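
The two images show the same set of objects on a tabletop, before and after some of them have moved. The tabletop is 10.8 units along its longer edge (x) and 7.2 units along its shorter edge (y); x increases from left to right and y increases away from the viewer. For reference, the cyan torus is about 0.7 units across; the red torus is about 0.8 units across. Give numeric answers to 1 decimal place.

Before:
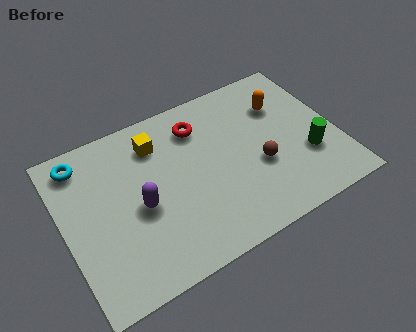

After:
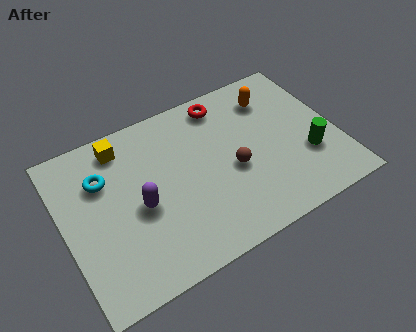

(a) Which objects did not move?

the green cylinder and the purple capsule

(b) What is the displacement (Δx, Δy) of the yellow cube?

(-1.3, 0.5)

The yellow cube started near (3.9, 5.6) and ended near (2.6, 6.1).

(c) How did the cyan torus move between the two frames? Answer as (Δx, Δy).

(0.7, -1.1)

From the two frames, the cyan torus sits at roughly (1.0, 6.1) before and (1.7, 5.0) after.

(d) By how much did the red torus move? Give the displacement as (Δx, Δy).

(1.1, 0.6)

The red torus started near (5.6, 5.6) and ended near (6.7, 6.2).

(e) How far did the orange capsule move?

0.6

From (8.9, 5.1) to (8.6, 5.6), the orange capsule covered √(0.3² + 0.5²) ≈ 0.6 units.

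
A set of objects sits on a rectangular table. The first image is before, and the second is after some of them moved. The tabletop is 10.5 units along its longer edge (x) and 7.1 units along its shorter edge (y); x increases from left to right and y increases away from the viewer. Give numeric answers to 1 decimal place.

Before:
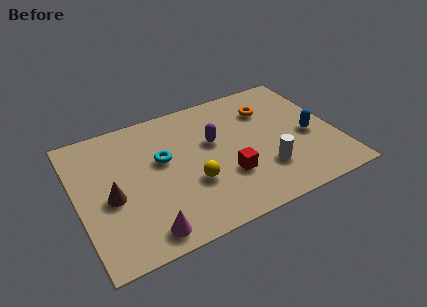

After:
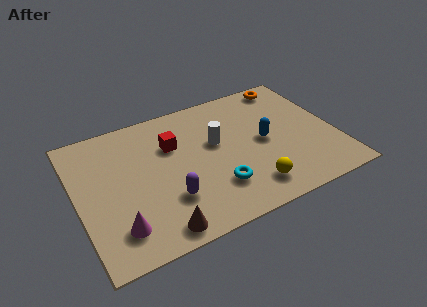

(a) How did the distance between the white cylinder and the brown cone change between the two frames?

-1.8

The distance was about 6.2 in the first image and 4.4 in the second, so they moved 1.8 units closer together.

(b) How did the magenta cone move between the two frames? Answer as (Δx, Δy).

(-1.0, 0.6)

The magenta cone was at about (2.4, 0.9) and moved to about (1.4, 1.5).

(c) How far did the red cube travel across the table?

3.1

From (5.9, 2.3) to (4.0, 4.8), the red cube covered √(1.9² + 2.5²) ≈ 3.1 units.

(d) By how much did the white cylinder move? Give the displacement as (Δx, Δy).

(-1.7, 2.2)

The white cylinder started near (7.4, 2.0) and ended near (5.7, 4.2).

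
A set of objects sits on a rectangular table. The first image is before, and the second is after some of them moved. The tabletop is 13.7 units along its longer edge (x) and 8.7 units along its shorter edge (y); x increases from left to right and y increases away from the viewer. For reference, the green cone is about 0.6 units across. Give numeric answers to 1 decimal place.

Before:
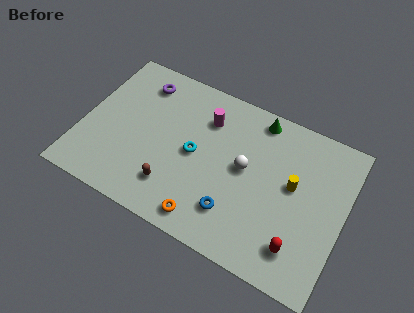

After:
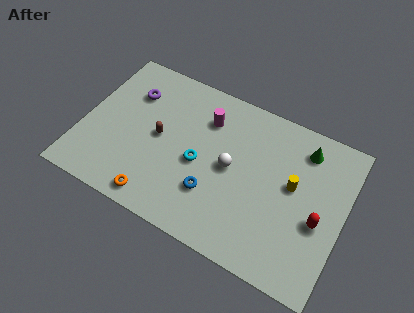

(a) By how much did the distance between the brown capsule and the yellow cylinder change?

+0.4

The distance was about 6.6 in the first image and 7.0 in the second, so they moved 0.4 units further apart.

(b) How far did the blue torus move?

1.3

The blue torus moved from about (8.3, 2.1) to (7.1, 2.6), a distance of √(1.2² + 0.5²) ≈ 1.3.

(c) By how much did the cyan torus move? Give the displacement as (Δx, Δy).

(0.3, -0.4)

The cyan torus started near (5.9, 4.3) and ended near (6.2, 3.9).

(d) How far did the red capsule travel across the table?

2.0

From (11.7, 1.8) to (12.5, 3.6), the red capsule covered √(0.8² + 1.8²) ≈ 2.0 units.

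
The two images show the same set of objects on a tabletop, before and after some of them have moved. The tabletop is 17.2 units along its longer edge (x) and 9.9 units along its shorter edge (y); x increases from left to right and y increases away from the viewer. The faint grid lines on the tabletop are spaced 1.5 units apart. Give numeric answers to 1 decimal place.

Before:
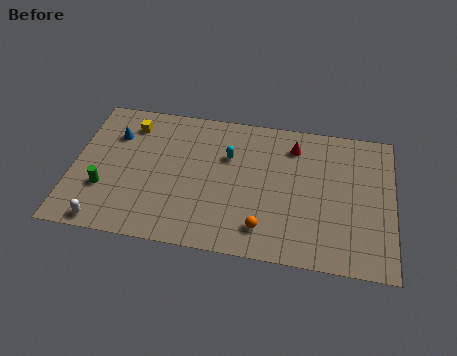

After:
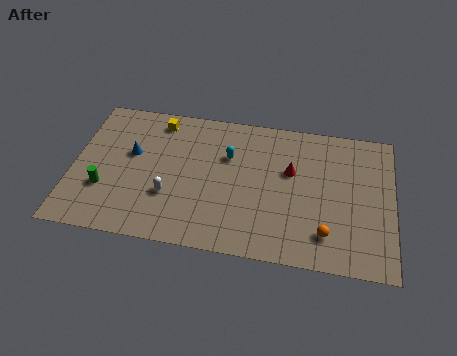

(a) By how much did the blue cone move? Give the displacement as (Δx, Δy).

(1.0, -1.2)

The blue cone started near (2.1, 7.1) and ended near (3.1, 5.9).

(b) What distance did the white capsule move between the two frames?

4.1

The white capsule moved from about (2.0, 0.9) to (5.3, 3.3), a distance of √(3.3² + 2.4²) ≈ 4.1.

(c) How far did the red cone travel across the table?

1.8

The red cone moved from about (11.8, 7.9) to (11.7, 6.1), a distance of √(0.1² + 1.8²) ≈ 1.8.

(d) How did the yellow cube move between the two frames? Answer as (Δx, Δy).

(1.5, 0.5)

From the two frames, the yellow cube sits at roughly (2.9, 8.0) before and (4.4, 8.5) after.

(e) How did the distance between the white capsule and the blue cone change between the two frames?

-2.8

The distance was about 6.2 in the first image and 3.4 in the second, so they moved 2.8 units closer together.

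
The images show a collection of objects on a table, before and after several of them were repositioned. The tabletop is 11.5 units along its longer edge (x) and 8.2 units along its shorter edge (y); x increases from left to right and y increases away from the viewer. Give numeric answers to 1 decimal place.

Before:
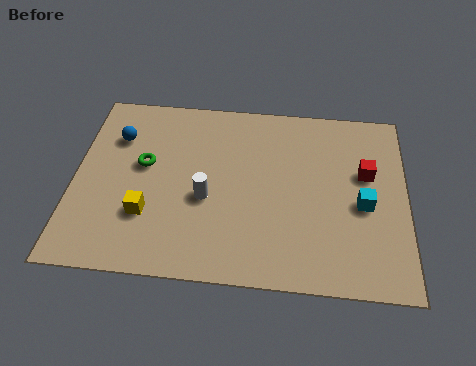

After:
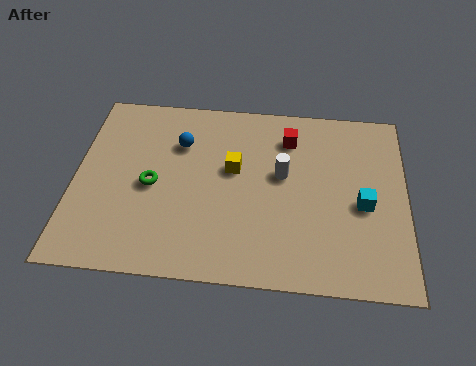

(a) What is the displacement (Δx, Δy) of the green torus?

(0.3, -0.9)

From the two frames, the green torus sits at roughly (2.4, 4.7) before and (2.7, 3.8) after.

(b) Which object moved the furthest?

the yellow cube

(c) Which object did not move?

the cyan cube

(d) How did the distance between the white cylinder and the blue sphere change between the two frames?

-0.3

They were about 4.1 units apart before and 3.8 after — 0.3 units closer together.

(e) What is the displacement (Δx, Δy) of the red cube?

(-2.7, 1.4)

From the two frames, the red cube sits at roughly (10.1, 5.0) before and (7.4, 6.4) after.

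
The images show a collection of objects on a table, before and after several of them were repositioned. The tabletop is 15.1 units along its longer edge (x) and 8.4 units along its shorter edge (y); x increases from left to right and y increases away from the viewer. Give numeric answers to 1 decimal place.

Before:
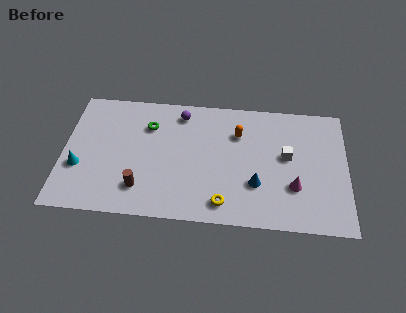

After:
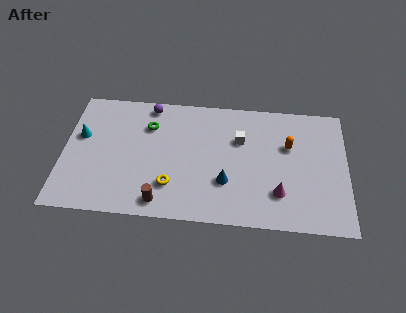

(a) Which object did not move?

the green torus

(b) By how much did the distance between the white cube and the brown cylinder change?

-2.1

Before: roughly 8.2 units apart; after: 6.1. That's 2.1 units closer together.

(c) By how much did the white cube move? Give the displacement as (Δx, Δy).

(-2.5, 0.9)

The white cube started near (11.9, 4.7) and ended near (9.4, 5.6).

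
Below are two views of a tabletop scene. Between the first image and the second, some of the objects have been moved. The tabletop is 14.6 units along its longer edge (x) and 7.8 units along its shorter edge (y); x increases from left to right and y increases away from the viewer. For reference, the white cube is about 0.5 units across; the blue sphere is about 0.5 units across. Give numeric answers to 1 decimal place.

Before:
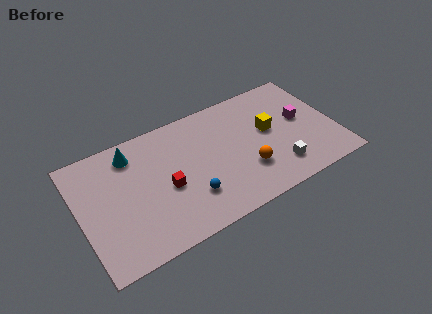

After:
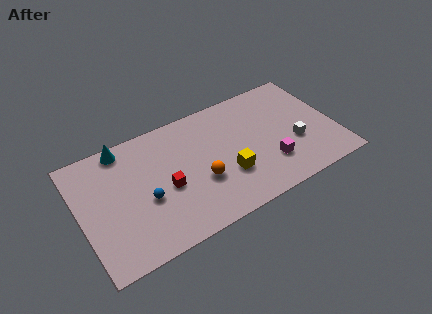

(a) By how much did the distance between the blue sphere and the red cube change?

-0.5

The distance was about 1.7 in the first image and 1.2 in the second, so they moved 0.5 units closer together.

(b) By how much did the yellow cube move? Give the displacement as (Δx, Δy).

(-2.7, -1.8)

The yellow cube started near (10.9, 4.4) and ended near (8.2, 2.6).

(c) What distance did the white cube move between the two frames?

1.7

The white cube was near (11.0, 1.7) before and (12.2, 2.9) after, so it travelled √(1.2² + 1.2²) ≈ 1.7 units.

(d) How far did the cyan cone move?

0.7

The cyan cone was near (3.2, 6.4) before and (2.8, 7.0) after, so it travelled √(0.4² + 0.6²) ≈ 0.7 units.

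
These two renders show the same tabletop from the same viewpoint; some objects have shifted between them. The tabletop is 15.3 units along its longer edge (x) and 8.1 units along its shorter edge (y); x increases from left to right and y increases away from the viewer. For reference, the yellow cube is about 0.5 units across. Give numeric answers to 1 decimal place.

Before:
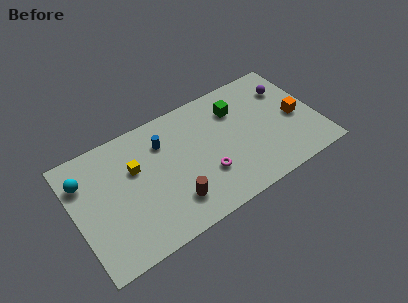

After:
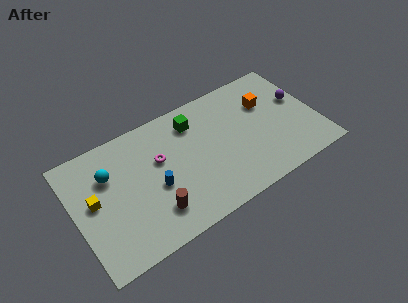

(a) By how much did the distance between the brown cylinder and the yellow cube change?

+0.4

They were about 3.8 units apart before and 4.2 after — 0.4 units further apart.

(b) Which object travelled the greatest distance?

the magenta torus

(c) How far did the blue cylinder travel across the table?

2.8

The blue cylinder moved from about (5.8, 6.0) to (4.9, 3.4), a distance of √(0.9² + 2.6²) ≈ 2.8.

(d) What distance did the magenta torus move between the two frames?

3.5

The magenta torus was near (8.0, 2.6) before and (5.4, 5.0) after, so it travelled √(2.6² + 2.4²) ≈ 3.5 units.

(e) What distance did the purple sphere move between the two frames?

1.3

The purple sphere moved from about (13.8, 5.9) to (14.4, 4.8), a distance of √(0.6² + 1.1²) ≈ 1.3.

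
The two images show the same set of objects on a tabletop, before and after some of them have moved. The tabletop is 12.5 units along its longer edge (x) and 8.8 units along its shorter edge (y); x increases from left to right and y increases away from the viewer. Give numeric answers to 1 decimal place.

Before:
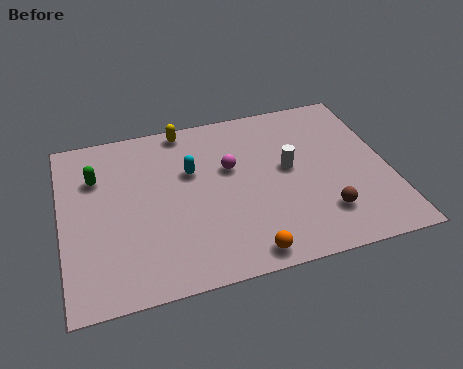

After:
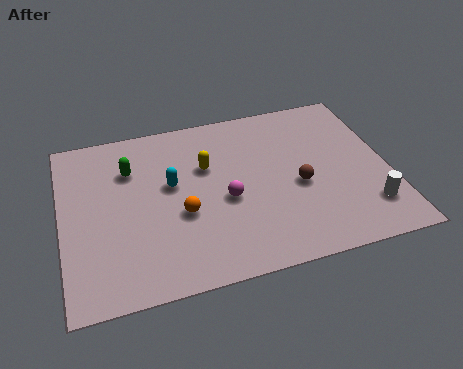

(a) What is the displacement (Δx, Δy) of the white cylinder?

(2.8, -2.8)

The white cylinder was at about (8.7, 4.8) and moved to about (11.5, 2.0).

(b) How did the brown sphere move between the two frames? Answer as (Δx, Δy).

(-0.8, 1.7)

From the two frames, the brown sphere sits at roughly (9.8, 2.1) before and (9.0, 3.8) after.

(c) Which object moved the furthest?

the white cylinder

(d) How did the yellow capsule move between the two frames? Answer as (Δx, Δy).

(0.7, -2.3)

The yellow capsule started near (4.9, 8.0) and ended near (5.6, 5.7).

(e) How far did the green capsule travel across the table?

1.3

The green capsule was near (1.4, 6.2) before and (2.7, 6.3) after, so it travelled √(1.3² + 0.1²) ≈ 1.3 units.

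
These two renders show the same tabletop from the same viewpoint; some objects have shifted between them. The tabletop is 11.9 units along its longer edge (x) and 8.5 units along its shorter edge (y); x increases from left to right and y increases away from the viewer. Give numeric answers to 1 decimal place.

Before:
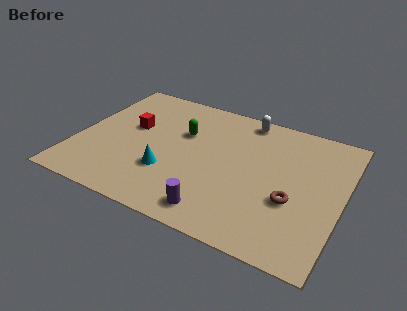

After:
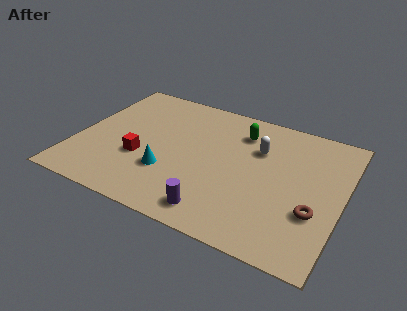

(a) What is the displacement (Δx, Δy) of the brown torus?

(1.0, -0.3)

The brown torus started near (9.8, 3.2) and ended near (10.8, 2.9).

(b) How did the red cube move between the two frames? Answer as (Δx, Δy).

(0.7, -1.9)

The red cube started near (2.3, 5.0) and ended near (3.0, 3.1).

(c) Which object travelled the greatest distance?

the green capsule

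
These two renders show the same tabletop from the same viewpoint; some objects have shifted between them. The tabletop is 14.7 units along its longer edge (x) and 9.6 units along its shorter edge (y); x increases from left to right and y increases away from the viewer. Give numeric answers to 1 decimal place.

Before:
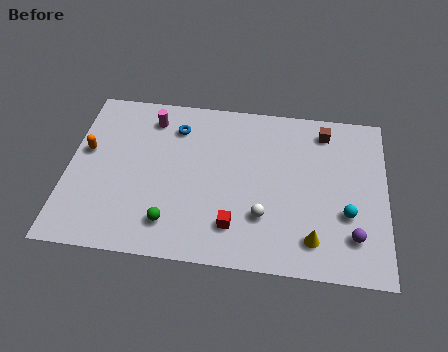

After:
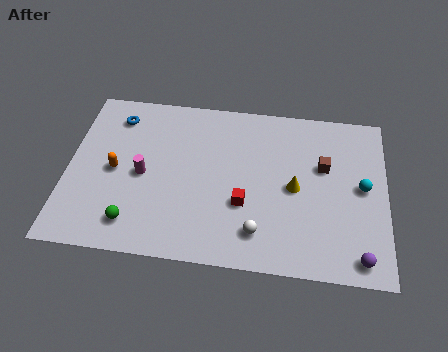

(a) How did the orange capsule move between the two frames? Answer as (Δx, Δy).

(1.4, -1.0)

The orange capsule was at about (0.8, 5.6) and moved to about (2.2, 4.6).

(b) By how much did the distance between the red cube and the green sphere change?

+2.4

Before: roughly 2.9 units apart; after: 5.3. That's 2.4 units further apart.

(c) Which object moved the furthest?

the magenta cylinder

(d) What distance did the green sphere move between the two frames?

1.7

The green sphere moved from about (4.9, 1.9) to (3.2, 1.7), a distance of √(1.7² + 0.2²) ≈ 1.7.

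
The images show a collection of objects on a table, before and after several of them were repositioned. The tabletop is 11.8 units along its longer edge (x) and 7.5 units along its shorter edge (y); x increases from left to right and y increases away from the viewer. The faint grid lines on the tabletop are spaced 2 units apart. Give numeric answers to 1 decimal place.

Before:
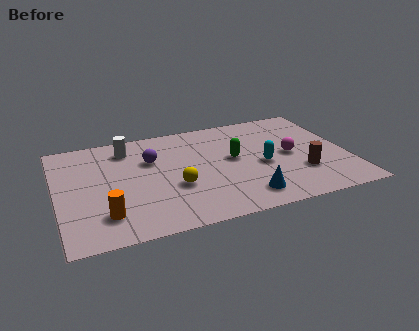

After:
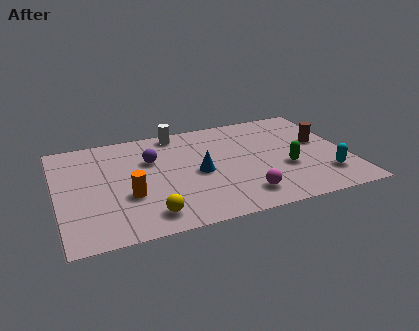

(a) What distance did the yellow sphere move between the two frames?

2.0

The yellow sphere was near (4.7, 2.8) before and (3.5, 1.2) after, so it travelled √(1.2² + 1.6²) ≈ 2.0 units.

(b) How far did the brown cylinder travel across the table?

2.2

The brown cylinder moved from about (9.8, 2.3) to (10.8, 4.3), a distance of √(1.0² + 2.0²) ≈ 2.2.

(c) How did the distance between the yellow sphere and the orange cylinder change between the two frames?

-1.4

The distance was about 3.1 in the first image and 1.7 in the second, so they moved 1.4 units closer together.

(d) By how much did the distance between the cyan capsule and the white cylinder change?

+1.4

The distance was about 6.0 in the first image and 7.4 in the second, so they moved 1.4 units further apart.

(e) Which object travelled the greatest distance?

the magenta sphere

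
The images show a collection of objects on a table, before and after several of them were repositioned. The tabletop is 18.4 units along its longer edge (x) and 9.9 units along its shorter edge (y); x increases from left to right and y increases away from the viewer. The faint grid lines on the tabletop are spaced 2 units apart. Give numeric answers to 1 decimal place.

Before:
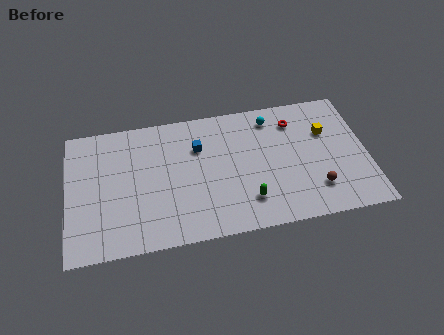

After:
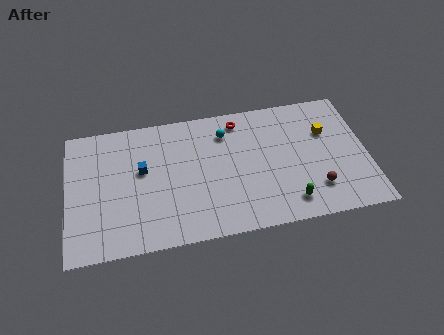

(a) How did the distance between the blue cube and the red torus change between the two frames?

+0.6

They were about 6.1 units apart before and 6.7 after — 0.6 units further apart.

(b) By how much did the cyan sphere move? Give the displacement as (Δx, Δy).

(-2.9, -0.6)

The cyan sphere started near (12.7, 8.3) and ended near (9.8, 7.7).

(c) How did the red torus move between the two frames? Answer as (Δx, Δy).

(-3.4, 0.7)

The red torus was at about (14.1, 7.8) and moved to about (10.7, 8.5).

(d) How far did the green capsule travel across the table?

2.6

The green capsule moved from about (10.9, 2.3) to (13.4, 1.7), a distance of √(2.5² + 0.6²) ≈ 2.6.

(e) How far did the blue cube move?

3.7

The blue cube was near (8.1, 6.9) before and (4.6, 5.8) after, so it travelled √(3.5² + 1.1²) ≈ 3.7 units.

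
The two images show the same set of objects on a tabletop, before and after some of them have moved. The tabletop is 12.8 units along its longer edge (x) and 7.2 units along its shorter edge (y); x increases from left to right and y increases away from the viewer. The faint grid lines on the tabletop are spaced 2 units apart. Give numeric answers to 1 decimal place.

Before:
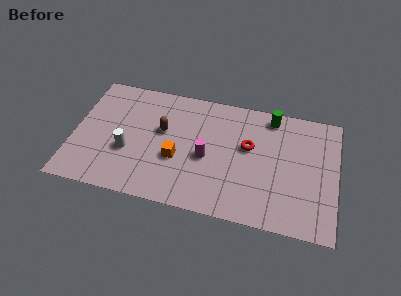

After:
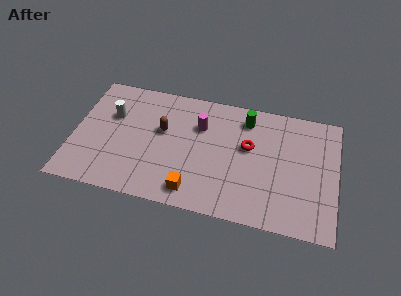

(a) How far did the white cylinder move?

2.2

From (2.7, 2.7) to (1.8, 4.7), the white cylinder covered √(0.9² + 2.0²) ≈ 2.2 units.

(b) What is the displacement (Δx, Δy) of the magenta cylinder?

(-0.4, 1.8)

From the two frames, the magenta cylinder sits at roughly (6.5, 3.2) before and (6.1, 5.0) after.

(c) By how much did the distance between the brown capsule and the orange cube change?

+1.9

Before: roughly 1.7 units apart; after: 3.6. That's 1.9 units further apart.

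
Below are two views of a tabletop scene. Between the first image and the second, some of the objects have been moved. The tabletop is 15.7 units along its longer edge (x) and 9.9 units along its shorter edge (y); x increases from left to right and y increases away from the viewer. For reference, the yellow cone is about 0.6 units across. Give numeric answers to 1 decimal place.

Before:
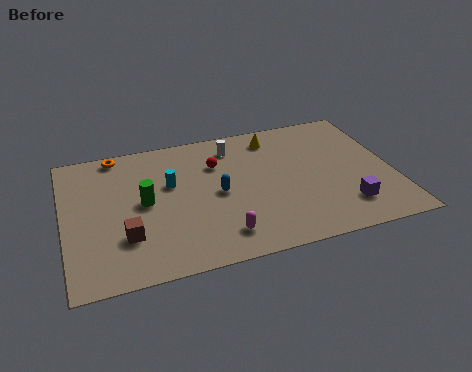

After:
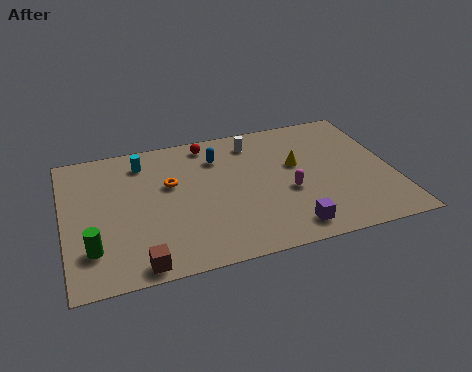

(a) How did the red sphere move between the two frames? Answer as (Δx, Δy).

(-0.3, 1.7)

The red sphere was at about (7.4, 7.0) and moved to about (7.1, 8.7).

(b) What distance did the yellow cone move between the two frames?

2.6

From (10.3, 8.3) to (11.2, 5.9), the yellow cone covered √(0.9² + 2.4²) ≈ 2.6 units.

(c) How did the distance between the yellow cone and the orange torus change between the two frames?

-1.5

They were about 7.6 units apart before and 6.1 after — 1.5 units closer together.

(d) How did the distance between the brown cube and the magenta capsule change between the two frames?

+3.4

Before: roughly 4.5 units apart; after: 7.9. That's 3.4 units further apart.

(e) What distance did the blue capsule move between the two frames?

2.7

The blue capsule moved from about (7.3, 4.8) to (7.5, 7.5), a distance of √(0.2² + 2.7²) ≈ 2.7.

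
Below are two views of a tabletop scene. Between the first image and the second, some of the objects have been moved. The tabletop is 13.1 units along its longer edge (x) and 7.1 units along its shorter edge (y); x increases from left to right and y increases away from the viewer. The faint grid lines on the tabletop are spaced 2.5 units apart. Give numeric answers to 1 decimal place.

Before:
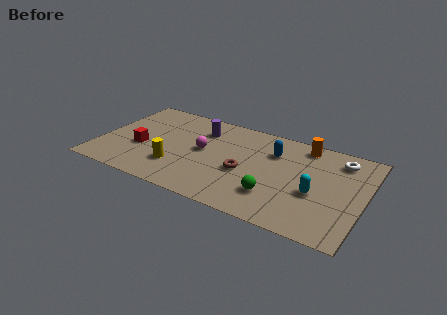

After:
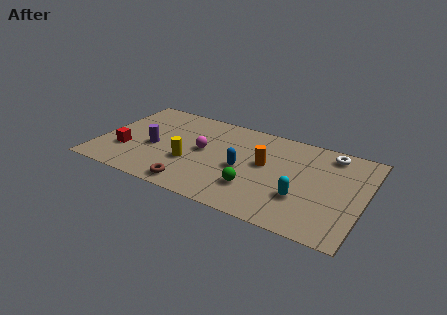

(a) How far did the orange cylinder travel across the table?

2.8

The orange cylinder was near (9.9, 6.2) before and (8.2, 4.0) after, so it travelled √(1.7² + 2.2²) ≈ 2.8 units.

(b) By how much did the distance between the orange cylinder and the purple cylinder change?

+0.4

Before: roughly 5.2 units apart; after: 5.6. That's 0.4 units further apart.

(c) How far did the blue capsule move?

2.3

From (8.5, 5.1) to (7.2, 3.2), the blue capsule covered √(1.3² + 1.9²) ≈ 2.3 units.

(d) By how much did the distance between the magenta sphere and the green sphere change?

-0.9

The distance was about 4.2 in the first image and 3.3 in the second, so they moved 0.9 units closer together.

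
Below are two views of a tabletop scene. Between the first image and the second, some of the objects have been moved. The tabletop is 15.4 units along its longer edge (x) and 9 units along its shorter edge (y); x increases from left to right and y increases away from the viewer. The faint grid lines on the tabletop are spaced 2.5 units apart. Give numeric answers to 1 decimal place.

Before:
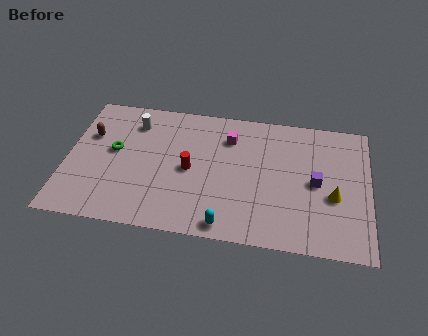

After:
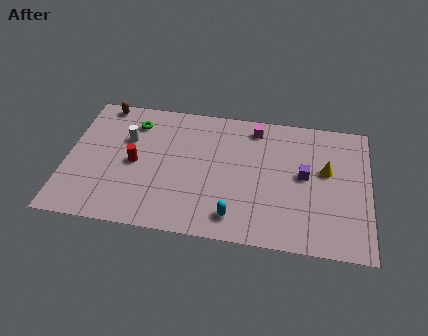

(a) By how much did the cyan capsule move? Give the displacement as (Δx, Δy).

(0.4, 0.6)

The cyan capsule started near (8.3, 0.9) and ended near (8.7, 1.5).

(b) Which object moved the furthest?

the red cylinder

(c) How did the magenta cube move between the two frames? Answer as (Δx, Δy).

(1.3, 0.9)

From the two frames, the magenta cube sits at roughly (8.2, 6.8) before and (9.5, 7.7) after.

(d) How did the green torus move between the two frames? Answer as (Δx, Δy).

(0.9, 2.1)

The green torus started near (2.4, 5.0) and ended near (3.3, 7.1).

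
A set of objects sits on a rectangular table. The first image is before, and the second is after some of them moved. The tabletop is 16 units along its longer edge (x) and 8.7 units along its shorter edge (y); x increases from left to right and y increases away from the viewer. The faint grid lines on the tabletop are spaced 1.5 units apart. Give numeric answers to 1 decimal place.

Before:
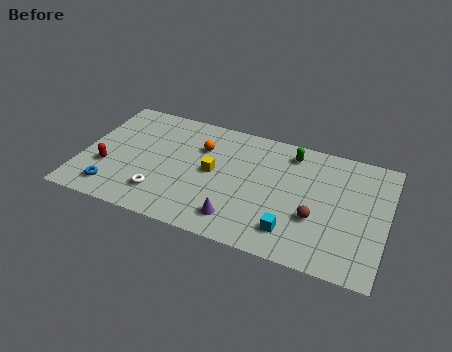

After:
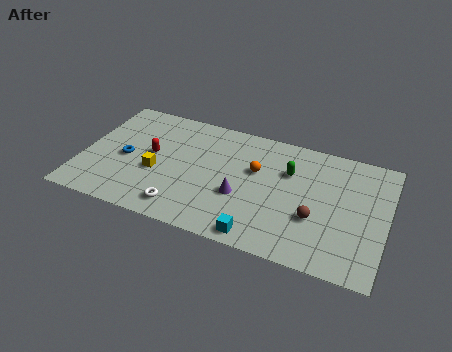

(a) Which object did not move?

the brown sphere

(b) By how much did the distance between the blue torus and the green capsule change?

-1.9

They were about 10.6 units apart before and 8.7 after — 1.9 units closer together.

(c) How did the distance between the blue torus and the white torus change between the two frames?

+1.7

Before: roughly 2.5 units apart; after: 4.2. That's 1.7 units further apart.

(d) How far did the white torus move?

1.3

From (4.4, 2.0) to (5.6, 1.4), the white torus covered √(1.2² + 0.6²) ≈ 1.3 units.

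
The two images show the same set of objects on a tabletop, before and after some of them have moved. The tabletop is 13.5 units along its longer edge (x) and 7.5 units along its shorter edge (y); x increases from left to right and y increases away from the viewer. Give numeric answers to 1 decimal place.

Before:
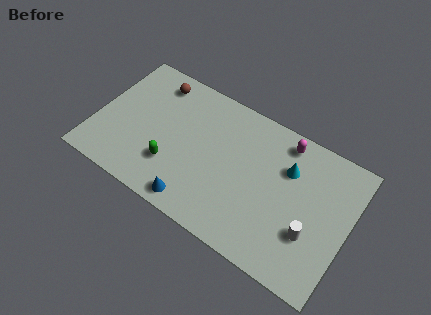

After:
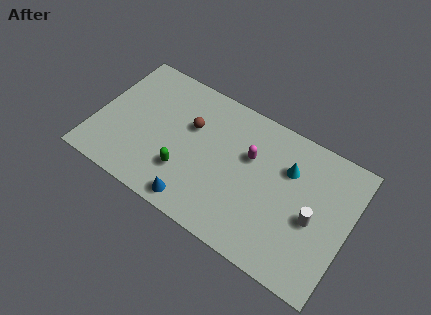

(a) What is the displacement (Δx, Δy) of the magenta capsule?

(-1.6, -1.7)

From the two frames, the magenta capsule sits at roughly (9.7, 6.5) before and (8.1, 4.8) after.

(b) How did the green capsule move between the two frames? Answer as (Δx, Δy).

(0.7, 0.0)

The green capsule started near (4.3, 2.2) and ended near (5.0, 2.2).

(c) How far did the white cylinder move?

0.8

The white cylinder moved from about (11.7, 2.5) to (11.7, 3.3), a distance of √(0.0² + 0.8²) ≈ 0.8.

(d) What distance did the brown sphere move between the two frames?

2.7

The brown sphere was near (2.7, 6.3) before and (4.9, 4.8) after, so it travelled √(2.2² + 1.5²) ≈ 2.7 units.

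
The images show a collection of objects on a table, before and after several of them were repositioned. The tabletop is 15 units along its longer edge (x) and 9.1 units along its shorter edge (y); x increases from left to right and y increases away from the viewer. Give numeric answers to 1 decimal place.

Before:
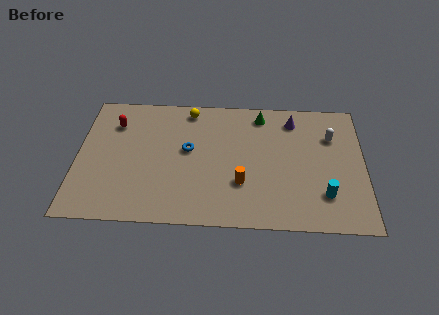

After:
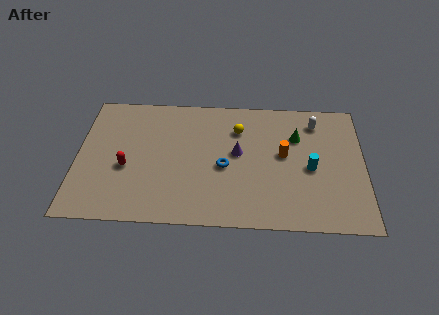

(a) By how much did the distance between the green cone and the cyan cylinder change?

-4.1

Before: roughly 6.4 units apart; after: 2.3. That's 4.1 units closer together.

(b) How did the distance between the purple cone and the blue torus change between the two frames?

-4.8

Before: roughly 6.0 units apart; after: 1.2. That's 4.8 units closer together.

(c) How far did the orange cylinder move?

3.0

From (8.6, 2.9) to (10.8, 5.0), the orange cylinder covered √(2.2² + 2.1²) ≈ 3.0 units.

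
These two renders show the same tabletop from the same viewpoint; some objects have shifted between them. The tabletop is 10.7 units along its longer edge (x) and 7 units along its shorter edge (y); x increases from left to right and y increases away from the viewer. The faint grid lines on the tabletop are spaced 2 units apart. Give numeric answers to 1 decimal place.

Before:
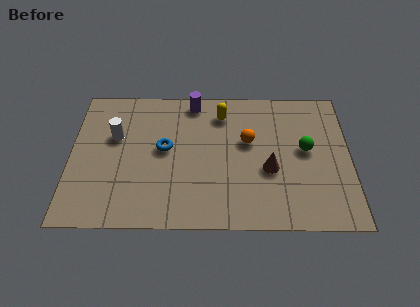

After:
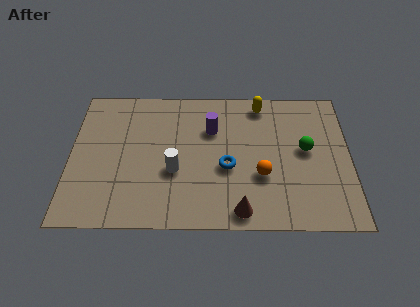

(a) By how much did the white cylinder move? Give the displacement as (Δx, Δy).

(2.3, -1.7)

The white cylinder started near (1.7, 4.4) and ended near (4.0, 2.7).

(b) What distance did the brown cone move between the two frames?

2.3

From (7.6, 2.8) to (6.5, 0.8), the brown cone covered √(1.1² + 2.0²) ≈ 2.3 units.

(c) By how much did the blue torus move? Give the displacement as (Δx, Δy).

(2.4, -0.9)

The blue torus was at about (3.6, 3.8) and moved to about (6.0, 2.9).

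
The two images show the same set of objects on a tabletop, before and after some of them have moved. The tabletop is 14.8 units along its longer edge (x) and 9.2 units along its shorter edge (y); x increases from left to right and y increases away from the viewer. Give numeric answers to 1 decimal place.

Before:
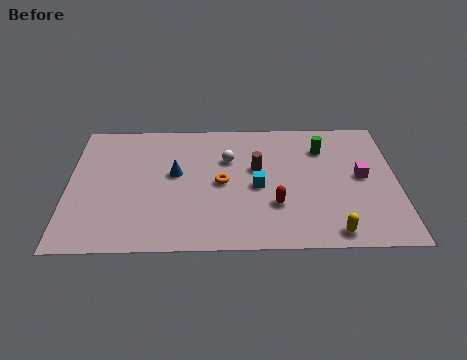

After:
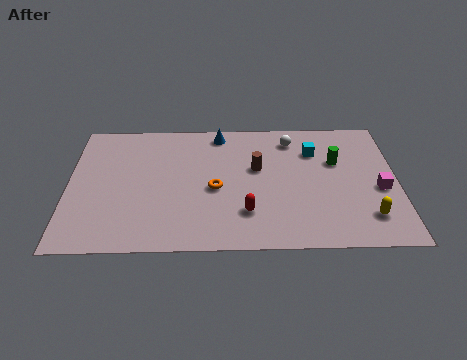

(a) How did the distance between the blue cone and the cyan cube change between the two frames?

+0.7

Before: roughly 3.8 units apart; after: 4.5. That's 0.7 units further apart.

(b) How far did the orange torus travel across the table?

0.5

The orange torus moved from about (6.9, 4.5) to (6.6, 4.1), a distance of √(0.3² + 0.4²) ≈ 0.5.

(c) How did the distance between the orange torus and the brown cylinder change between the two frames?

+0.5

The distance was about 1.9 in the first image and 2.4 in the second, so they moved 0.5 units further apart.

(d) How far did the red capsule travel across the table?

1.4

The red capsule moved from about (9.3, 2.9) to (8.0, 2.4), a distance of √(1.3² + 0.5²) ≈ 1.4.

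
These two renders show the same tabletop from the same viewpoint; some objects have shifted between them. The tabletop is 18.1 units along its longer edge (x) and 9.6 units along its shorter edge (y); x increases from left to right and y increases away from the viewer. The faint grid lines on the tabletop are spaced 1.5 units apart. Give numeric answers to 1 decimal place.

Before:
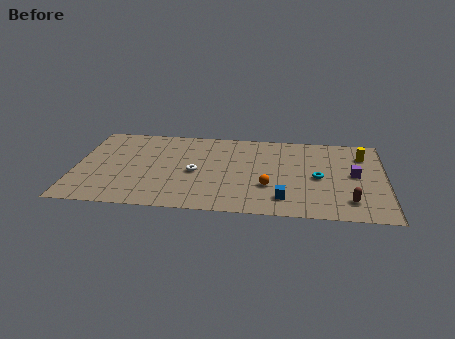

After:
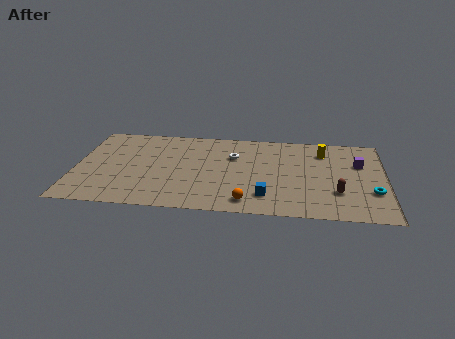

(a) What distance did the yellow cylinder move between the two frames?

2.3

The yellow cylinder moved from about (16.8, 7.3) to (14.5, 7.5), a distance of √(2.3² + 0.2²) ≈ 2.3.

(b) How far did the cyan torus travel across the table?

3.4

From (14.2, 4.5) to (17.3, 3.1), the cyan torus covered √(3.1² + 1.4²) ≈ 3.4 units.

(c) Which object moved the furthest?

the cyan torus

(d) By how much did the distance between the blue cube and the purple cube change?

+1.7

The distance was about 5.1 in the first image and 6.8 in the second, so they moved 1.7 units further apart.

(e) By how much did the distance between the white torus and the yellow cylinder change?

-4.8

They were about 10.2 units apart before and 5.4 after — 4.8 units closer together.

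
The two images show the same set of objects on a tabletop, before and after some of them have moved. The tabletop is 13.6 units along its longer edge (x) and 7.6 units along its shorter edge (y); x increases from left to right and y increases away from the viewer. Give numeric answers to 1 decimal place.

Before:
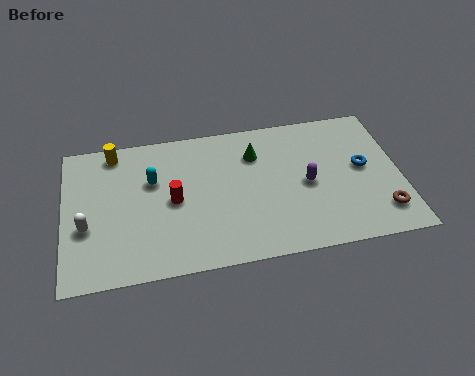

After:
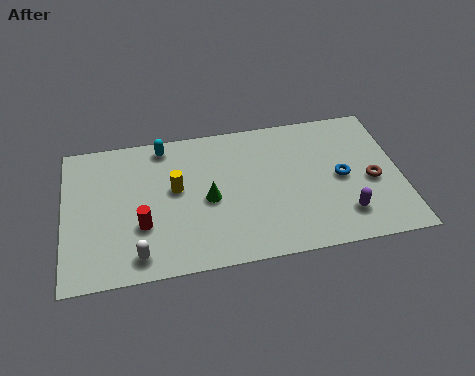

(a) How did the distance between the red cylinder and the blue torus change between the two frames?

+0.5

They were about 7.7 units apart before and 8.2 after — 0.5 units further apart.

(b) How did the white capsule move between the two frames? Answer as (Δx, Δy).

(2.0, -1.8)

The white capsule was at about (0.9, 2.9) and moved to about (2.9, 1.1).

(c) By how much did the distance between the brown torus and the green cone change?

+0.3

They were about 6.3 units apart before and 6.6 after — 0.3 units further apart.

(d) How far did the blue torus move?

1.0

From (12.1, 4.1) to (11.2, 3.7), the blue torus covered √(0.9² + 0.4²) ≈ 1.0 units.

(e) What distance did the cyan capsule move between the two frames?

1.9

From (3.6, 4.9) to (4.1, 6.7), the cyan capsule covered √(0.5² + 1.8²) ≈ 1.9 units.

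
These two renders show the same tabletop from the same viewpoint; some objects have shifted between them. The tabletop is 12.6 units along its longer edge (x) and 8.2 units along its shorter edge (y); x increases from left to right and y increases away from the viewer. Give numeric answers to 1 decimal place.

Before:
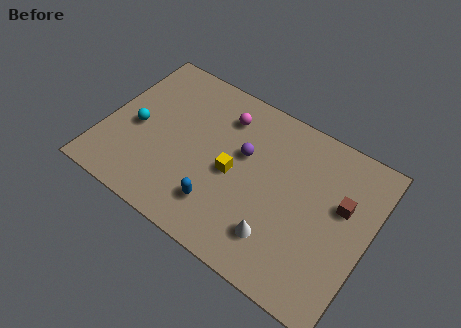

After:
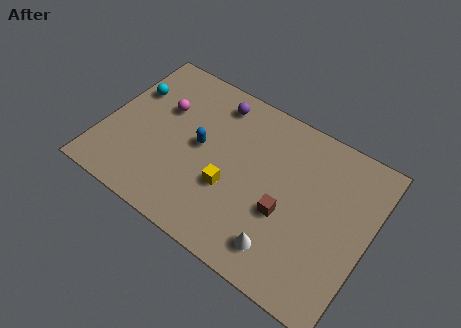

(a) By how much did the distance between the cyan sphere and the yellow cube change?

+1.2

The distance was about 4.7 in the first image and 5.9 in the second, so they moved 1.2 units further apart.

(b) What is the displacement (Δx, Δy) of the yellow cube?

(0.0, -0.8)

The yellow cube started near (6.2, 3.8) and ended near (6.2, 3.0).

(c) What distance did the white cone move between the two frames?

0.5

From (8.7, 1.9) to (9.0, 1.5), the white cone covered √(0.3² + 0.4²) ≈ 0.5 units.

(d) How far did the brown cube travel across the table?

3.0

The brown cube moved from about (11.2, 5.0) to (8.8, 3.2), a distance of √(2.4² + 1.8²) ≈ 3.0.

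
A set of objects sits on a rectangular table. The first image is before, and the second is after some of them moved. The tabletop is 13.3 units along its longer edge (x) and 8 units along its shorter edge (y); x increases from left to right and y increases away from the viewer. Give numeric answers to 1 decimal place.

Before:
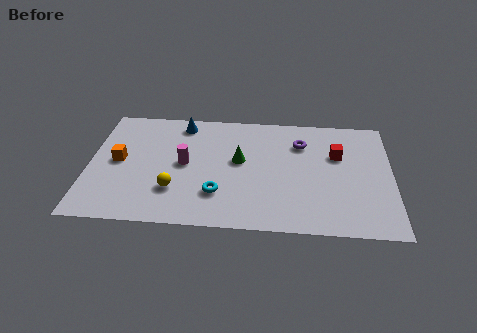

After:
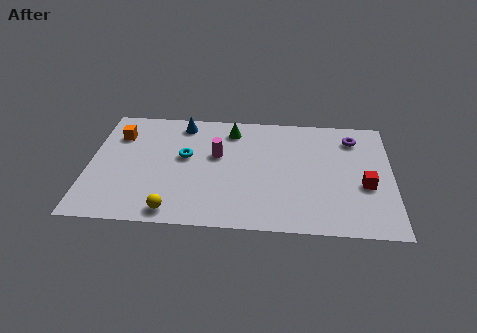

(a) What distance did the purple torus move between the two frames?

2.4

From (9.3, 5.9) to (11.6, 6.4), the purple torus covered √(2.3² + 0.5²) ≈ 2.4 units.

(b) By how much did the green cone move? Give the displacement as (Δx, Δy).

(-0.4, 2.1)

From the two frames, the green cone sits at roughly (6.6, 4.5) before and (6.2, 6.6) after.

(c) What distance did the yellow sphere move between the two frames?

1.4

The yellow sphere was near (3.8, 2.3) before and (3.8, 0.9) after, so it travelled √(0.0² + 1.4²) ≈ 1.4 units.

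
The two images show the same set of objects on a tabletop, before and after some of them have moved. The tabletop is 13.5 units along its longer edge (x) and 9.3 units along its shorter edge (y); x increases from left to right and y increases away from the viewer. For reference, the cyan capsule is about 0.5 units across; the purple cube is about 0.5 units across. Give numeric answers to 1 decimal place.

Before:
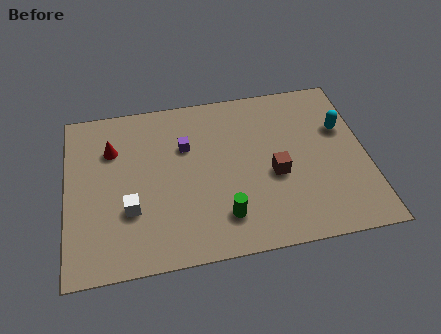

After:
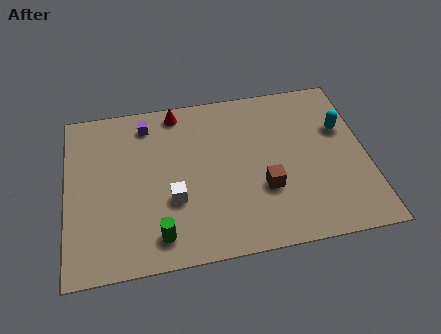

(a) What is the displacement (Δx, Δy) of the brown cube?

(-0.5, -0.7)

From the two frames, the brown cube sits at roughly (9.3, 3.9) before and (8.8, 3.2) after.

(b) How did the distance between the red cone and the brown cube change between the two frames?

-1.4

The distance was about 7.7 in the first image and 6.3 in the second, so they moved 1.4 units closer together.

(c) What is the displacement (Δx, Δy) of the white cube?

(1.9, 0.2)

The white cube started near (2.8, 3.1) and ended near (4.7, 3.3).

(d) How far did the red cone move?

3.4

The red cone was near (2.1, 6.6) before and (5.1, 8.3) after, so it travelled √(3.0² + 1.7²) ≈ 3.4 units.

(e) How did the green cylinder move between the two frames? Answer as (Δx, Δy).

(-2.9, -0.5)

From the two frames, the green cylinder sits at roughly (6.9, 2.0) before and (4.0, 1.5) after.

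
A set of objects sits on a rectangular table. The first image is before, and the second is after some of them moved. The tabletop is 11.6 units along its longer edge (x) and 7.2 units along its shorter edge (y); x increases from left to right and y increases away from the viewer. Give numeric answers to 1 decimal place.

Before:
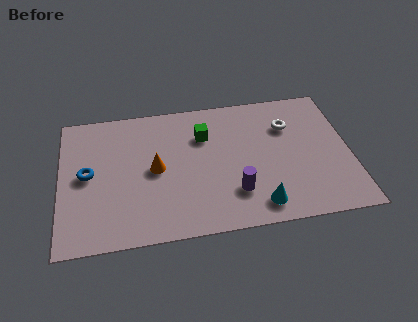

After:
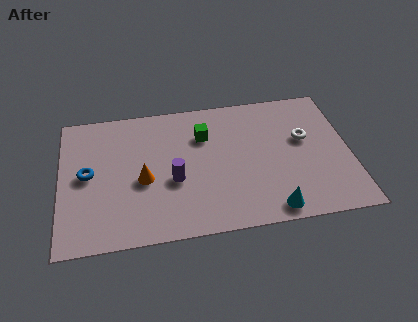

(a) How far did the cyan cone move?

0.6

The cyan cone was near (7.8, 1.1) before and (8.3, 0.8) after, so it travelled √(0.5² + 0.3²) ≈ 0.6 units.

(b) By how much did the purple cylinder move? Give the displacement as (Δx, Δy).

(-2.4, 1.0)

The purple cylinder started near (6.9, 1.9) and ended near (4.5, 2.9).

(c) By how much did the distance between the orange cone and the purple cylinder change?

-2.3

Before: roughly 3.5 units apart; after: 1.2. That's 2.3 units closer together.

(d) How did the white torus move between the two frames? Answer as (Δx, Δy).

(0.6, -0.8)

The white torus started near (9.2, 5.1) and ended near (9.8, 4.3).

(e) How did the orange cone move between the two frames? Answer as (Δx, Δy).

(-0.5, -0.5)

The orange cone was at about (3.8, 3.6) and moved to about (3.3, 3.1).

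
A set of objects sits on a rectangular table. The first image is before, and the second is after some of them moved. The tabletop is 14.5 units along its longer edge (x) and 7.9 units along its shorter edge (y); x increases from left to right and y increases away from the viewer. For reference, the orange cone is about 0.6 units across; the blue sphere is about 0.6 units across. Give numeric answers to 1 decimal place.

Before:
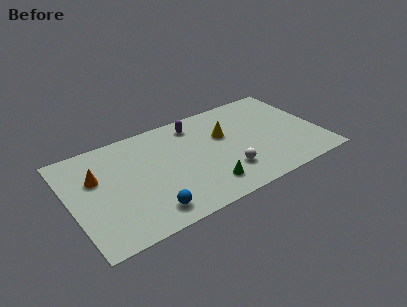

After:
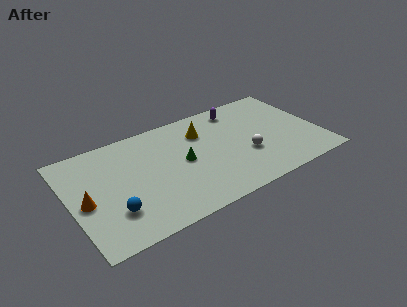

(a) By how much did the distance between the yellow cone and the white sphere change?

+0.7

They were about 2.9 units apart before and 3.6 after — 0.7 units further apart.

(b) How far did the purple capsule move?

2.6

The purple capsule moved from about (7.6, 6.6) to (10.2, 6.7), a distance of √(2.6² + 0.1²) ≈ 2.6.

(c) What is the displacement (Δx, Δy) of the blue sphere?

(-1.9, 0.9)

The blue sphere was at about (4.1, 1.3) and moved to about (2.2, 2.2).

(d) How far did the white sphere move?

1.5

From (8.8, 2.1) to (10.1, 2.9), the white sphere covered √(1.3² + 0.8²) ≈ 1.5 units.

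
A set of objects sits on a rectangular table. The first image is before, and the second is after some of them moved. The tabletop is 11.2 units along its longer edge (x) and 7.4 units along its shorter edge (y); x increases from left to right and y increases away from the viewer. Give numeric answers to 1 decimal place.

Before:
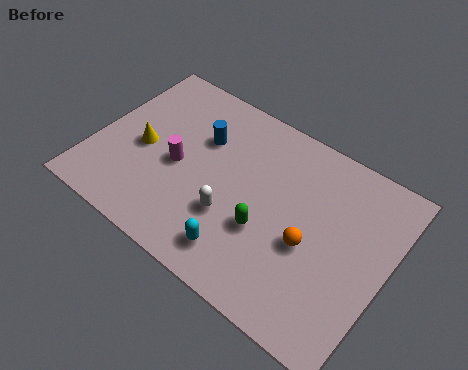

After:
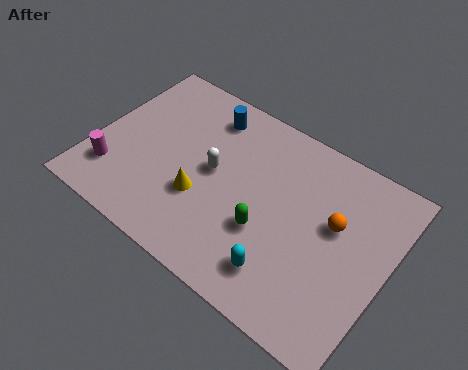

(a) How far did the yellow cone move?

2.6

The yellow cone was near (1.8, 3.4) before and (4.3, 2.6) after, so it travelled √(2.5² + 0.8²) ≈ 2.6 units.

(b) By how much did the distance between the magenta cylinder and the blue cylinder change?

+3.4

They were about 1.7 units apart before and 5.1 after — 3.4 units further apart.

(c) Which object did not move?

the green capsule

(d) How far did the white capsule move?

1.7

The white capsule was near (5.5, 2.5) before and (4.5, 3.9) after, so it travelled √(1.0² + 1.4²) ≈ 1.7 units.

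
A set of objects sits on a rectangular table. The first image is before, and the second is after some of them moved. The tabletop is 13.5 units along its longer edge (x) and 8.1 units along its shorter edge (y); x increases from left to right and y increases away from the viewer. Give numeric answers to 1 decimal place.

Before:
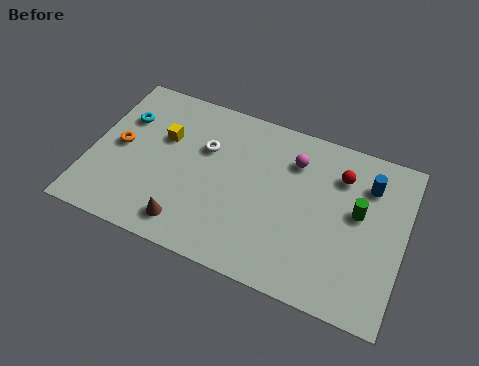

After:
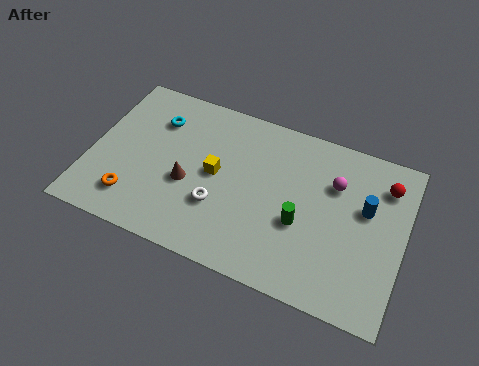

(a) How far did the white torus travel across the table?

2.8

From (4.8, 5.3) to (5.7, 2.7), the white torus covered √(0.9² + 2.6²) ≈ 2.8 units.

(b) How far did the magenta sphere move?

1.9

The magenta sphere moved from about (8.6, 6.1) to (10.4, 5.6), a distance of √(1.8² + 0.5²) ≈ 1.9.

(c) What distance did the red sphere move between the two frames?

1.9

From (10.6, 6.1) to (12.5, 6.3), the red sphere covered √(1.9² + 0.2²) ≈ 1.9 units.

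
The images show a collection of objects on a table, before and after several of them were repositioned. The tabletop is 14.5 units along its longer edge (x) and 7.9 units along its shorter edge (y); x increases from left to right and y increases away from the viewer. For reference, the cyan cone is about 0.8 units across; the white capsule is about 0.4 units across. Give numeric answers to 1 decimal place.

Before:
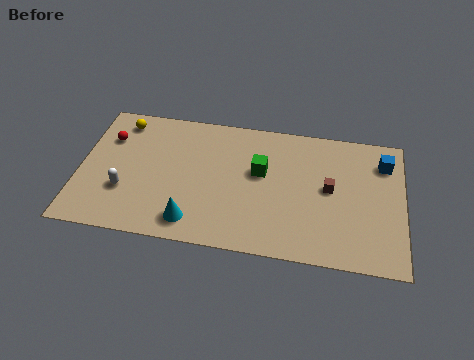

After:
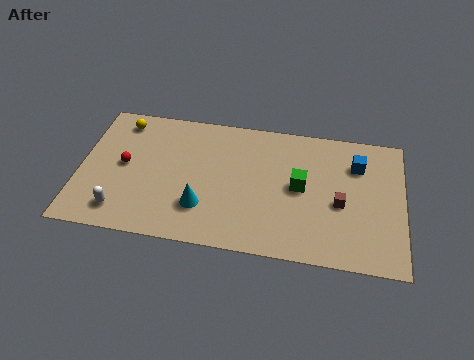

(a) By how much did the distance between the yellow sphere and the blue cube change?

-1.2

Before: roughly 11.9 units apart; after: 10.7. That's 1.2 units closer together.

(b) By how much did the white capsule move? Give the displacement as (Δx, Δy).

(-0.1, -1.2)

The white capsule started near (2.1, 2.6) and ended near (2.0, 1.4).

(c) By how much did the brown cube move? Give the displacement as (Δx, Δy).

(0.5, -0.8)

The brown cube was at about (11.2, 4.2) and moved to about (11.7, 3.4).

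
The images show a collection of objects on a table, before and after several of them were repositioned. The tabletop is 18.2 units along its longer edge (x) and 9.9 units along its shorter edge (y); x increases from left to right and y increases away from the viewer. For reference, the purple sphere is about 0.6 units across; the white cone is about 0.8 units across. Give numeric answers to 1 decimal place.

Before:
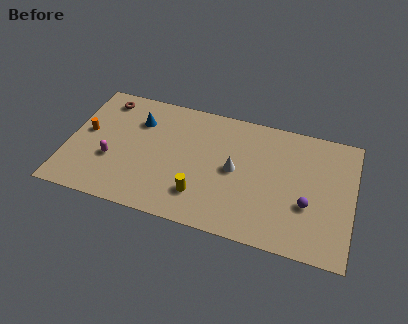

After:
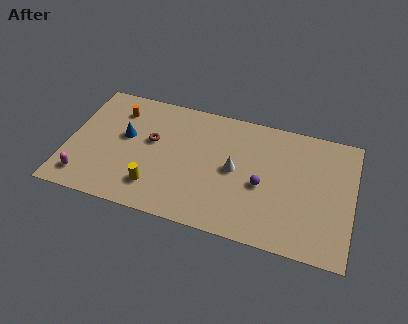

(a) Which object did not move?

the white cone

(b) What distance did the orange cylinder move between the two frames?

2.9

The orange cylinder was near (1.1, 5.4) before and (2.9, 7.7) after, so it travelled √(1.8² + 2.3²) ≈ 2.9 units.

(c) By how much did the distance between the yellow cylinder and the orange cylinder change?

-2.0

The distance was about 8.2 in the first image and 6.2 in the second, so they moved 2.0 units closer together.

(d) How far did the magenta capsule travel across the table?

2.5

The magenta capsule moved from about (2.9, 3.6) to (1.3, 1.7), a distance of √(1.6² + 1.9²) ≈ 2.5.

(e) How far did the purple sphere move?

3.0

From (15.4, 3.6) to (12.5, 4.3), the purple sphere covered √(2.9² + 0.7²) ≈ 3.0 units.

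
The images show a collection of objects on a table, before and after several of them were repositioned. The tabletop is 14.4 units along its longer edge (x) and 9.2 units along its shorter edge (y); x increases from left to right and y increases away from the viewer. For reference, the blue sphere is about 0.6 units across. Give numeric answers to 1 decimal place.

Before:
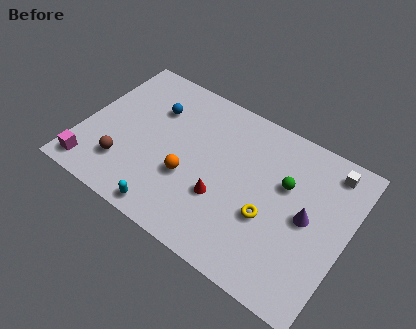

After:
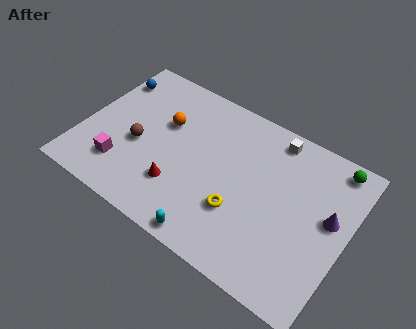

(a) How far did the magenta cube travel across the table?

1.8

The magenta cube was near (1.0, 1.2) before and (2.5, 2.2) after, so it travelled √(1.5² + 1.0²) ≈ 1.8 units.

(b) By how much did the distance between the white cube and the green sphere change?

+0.3

The distance was about 3.0 in the first image and 3.3 in the second, so they moved 0.3 units further apart.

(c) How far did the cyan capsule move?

2.4

The cyan capsule moved from about (5.4, 0.9) to (7.8, 0.8), a distance of √(2.4² + 0.1²) ≈ 2.4.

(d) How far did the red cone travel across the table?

2.4

From (7.9, 3.2) to (5.6, 2.6), the red cone covered √(2.3² + 0.6²) ≈ 2.4 units.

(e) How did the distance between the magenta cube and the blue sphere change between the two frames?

-0.6

They were about 5.9 units apart before and 5.3 after — 0.6 units closer together.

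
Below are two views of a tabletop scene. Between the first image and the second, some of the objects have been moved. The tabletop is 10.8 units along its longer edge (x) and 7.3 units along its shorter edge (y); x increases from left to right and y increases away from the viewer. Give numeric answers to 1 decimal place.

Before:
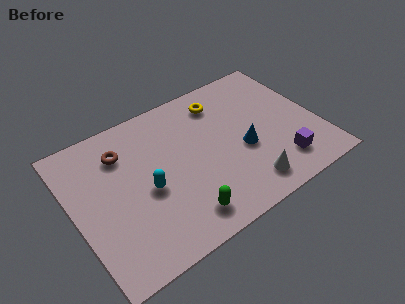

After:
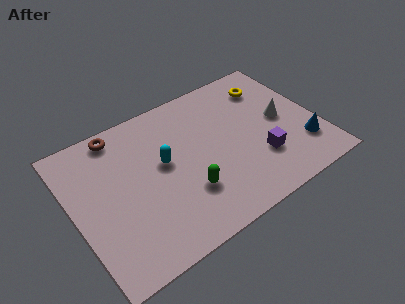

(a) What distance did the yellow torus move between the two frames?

2.2

The yellow torus was near (6.9, 5.9) before and (9.1, 5.7) after, so it travelled √(2.2² + 0.2²) ≈ 2.2 units.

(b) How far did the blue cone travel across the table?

2.7

The blue cone was near (7.4, 3.0) before and (9.9, 1.9) after, so it travelled √(2.5² + 1.1²) ≈ 2.7 units.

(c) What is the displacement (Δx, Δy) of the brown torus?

(0.0, 1.0)

From the two frames, the brown torus sits at roughly (2.4, 5.5) before and (2.4, 6.5) after.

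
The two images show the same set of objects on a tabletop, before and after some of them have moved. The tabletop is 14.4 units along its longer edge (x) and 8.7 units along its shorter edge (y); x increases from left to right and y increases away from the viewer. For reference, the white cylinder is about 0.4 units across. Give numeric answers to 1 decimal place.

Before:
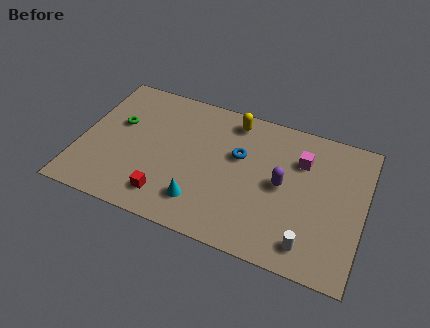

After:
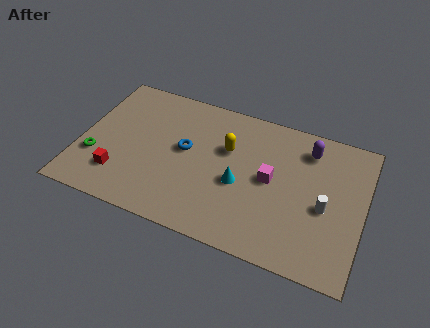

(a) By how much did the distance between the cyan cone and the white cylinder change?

-1.2

Before: roughly 5.5 units apart; after: 4.3. That's 1.2 units closer together.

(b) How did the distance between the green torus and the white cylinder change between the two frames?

+0.8

Before: roughly 10.8 units apart; after: 11.6. That's 0.8 units further apart.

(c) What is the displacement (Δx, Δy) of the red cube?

(-2.5, 0.5)

The red cube started near (4.7, 1.6) and ended near (2.2, 2.1).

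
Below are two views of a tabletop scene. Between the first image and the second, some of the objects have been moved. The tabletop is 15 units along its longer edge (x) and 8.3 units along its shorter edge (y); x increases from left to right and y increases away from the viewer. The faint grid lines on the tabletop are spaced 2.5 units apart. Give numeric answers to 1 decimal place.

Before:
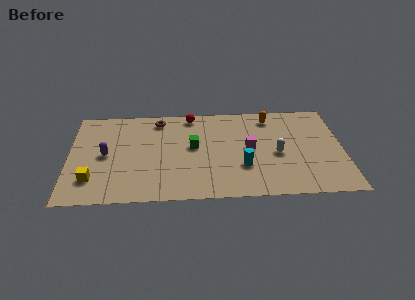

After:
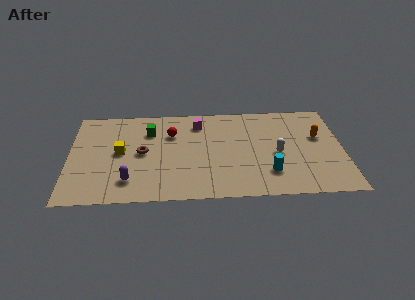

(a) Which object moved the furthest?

the magenta cube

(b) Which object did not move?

the white capsule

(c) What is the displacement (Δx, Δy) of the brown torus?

(-0.9, -2.9)

The brown torus was at about (4.9, 7.1) and moved to about (4.0, 4.2).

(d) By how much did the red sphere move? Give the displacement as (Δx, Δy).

(-1.1, -1.6)

The red sphere started near (6.7, 7.4) and ended near (5.6, 5.8).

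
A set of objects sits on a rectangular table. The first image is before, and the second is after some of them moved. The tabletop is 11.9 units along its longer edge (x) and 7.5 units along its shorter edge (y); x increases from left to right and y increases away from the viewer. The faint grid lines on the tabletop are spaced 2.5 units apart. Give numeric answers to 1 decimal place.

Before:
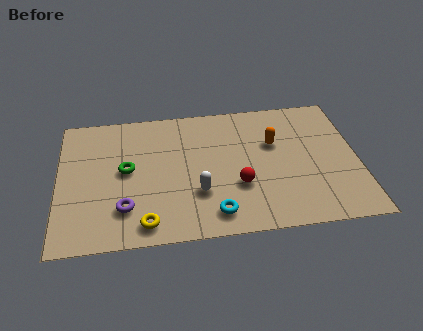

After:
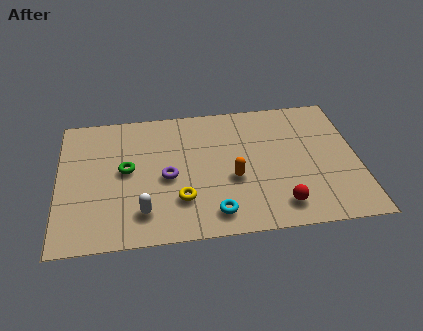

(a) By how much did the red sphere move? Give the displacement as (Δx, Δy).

(1.6, -1.3)

From the two frames, the red sphere sits at roughly (7.1, 2.6) before and (8.7, 1.3) after.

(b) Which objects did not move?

the green torus and the cyan torus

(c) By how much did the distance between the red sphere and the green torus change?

+2.0

The distance was about 4.6 in the first image and 6.6 in the second, so they moved 2.0 units further apart.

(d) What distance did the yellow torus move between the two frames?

1.8

From (3.4, 1.0) to (4.8, 2.1), the yellow torus covered √(1.4² + 1.1²) ≈ 1.8 units.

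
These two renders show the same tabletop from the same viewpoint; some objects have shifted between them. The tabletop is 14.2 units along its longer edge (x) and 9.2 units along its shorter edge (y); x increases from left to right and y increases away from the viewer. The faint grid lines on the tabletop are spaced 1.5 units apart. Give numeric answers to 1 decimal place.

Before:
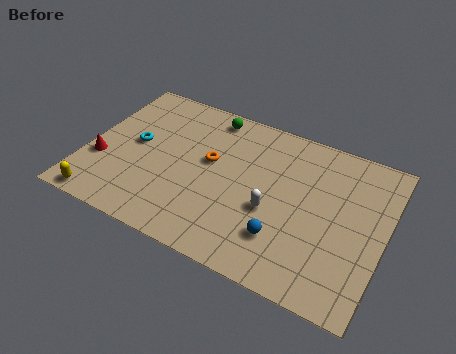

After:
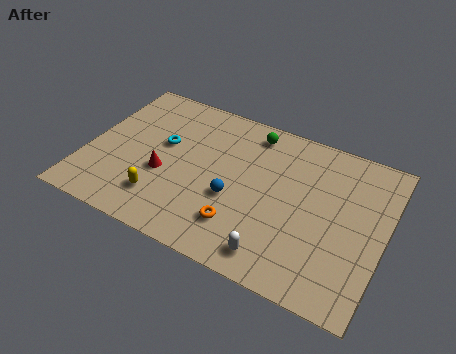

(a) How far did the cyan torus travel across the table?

1.4

The cyan torus was near (2.2, 4.9) before and (3.5, 5.4) after, so it travelled √(1.3² + 0.5²) ≈ 1.4 units.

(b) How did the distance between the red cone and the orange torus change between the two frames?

-1.3

They were about 5.4 units apart before and 4.1 after — 1.3 units closer together.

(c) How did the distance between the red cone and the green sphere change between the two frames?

-1.0

The distance was about 6.7 in the first image and 5.7 in the second, so they moved 1.0 units closer together.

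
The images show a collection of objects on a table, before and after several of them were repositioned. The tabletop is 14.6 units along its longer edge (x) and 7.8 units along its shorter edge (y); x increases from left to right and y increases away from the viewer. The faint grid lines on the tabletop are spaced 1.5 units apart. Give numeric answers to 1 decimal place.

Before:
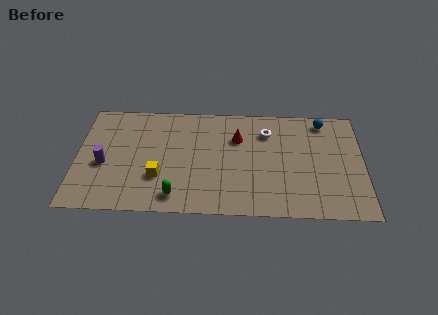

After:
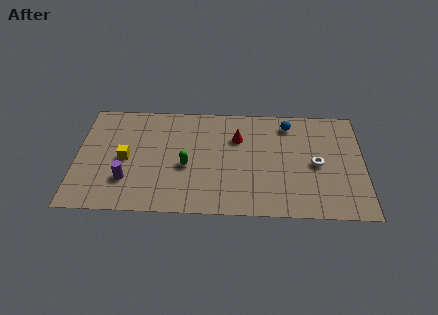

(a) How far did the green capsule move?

2.2

The green capsule moved from about (5.1, 1.2) to (5.6, 3.3), a distance of √(0.5² + 2.1²) ≈ 2.2.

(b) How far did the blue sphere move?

1.8

The blue sphere moved from about (12.6, 6.8) to (10.8, 6.5), a distance of √(1.8² + 0.3²) ≈ 1.8.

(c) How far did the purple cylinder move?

1.6

The purple cylinder moved from about (1.4, 3.3) to (2.6, 2.2), a distance of √(1.2² + 1.1²) ≈ 1.6.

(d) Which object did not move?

the red cone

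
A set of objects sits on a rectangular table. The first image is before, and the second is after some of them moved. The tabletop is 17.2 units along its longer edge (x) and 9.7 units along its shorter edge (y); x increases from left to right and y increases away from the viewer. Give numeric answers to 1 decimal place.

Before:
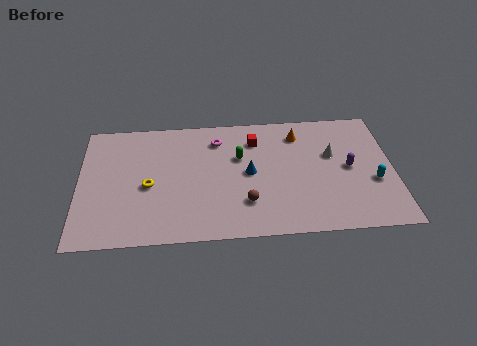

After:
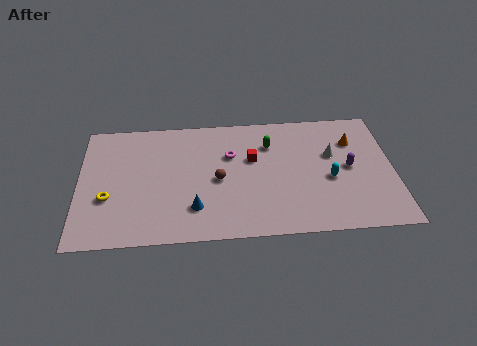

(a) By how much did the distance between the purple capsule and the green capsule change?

-1.3

Before: roughly 6.1 units apart; after: 4.8. That's 1.3 units closer together.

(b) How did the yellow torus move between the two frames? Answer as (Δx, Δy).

(-2.2, -0.8)

The yellow torus started near (3.8, 4.3) and ended near (1.6, 3.5).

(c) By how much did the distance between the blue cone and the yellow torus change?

-0.7

They were about 5.5 units apart before and 4.8 after — 0.7 units closer together.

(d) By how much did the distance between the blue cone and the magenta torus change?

+1.2

The distance was about 3.3 in the first image and 4.5 in the second, so they moved 1.2 units further apart.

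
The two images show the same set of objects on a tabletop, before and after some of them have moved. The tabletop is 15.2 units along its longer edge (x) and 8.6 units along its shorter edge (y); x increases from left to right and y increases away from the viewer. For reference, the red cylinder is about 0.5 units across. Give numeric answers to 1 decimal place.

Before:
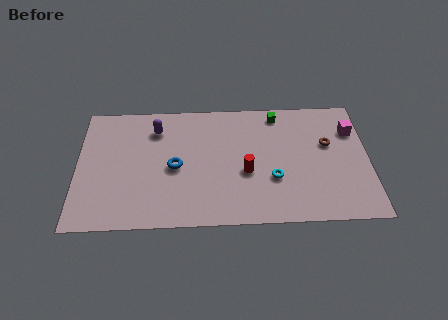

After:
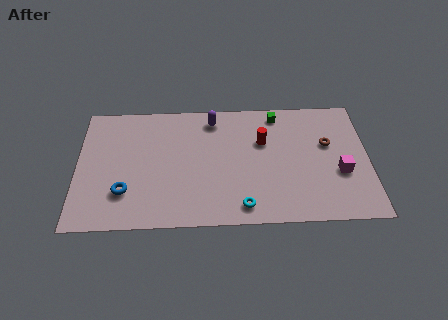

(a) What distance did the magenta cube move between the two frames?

3.0

From (14.4, 6.2) to (13.7, 3.3), the magenta cube covered √(0.7² + 2.9²) ≈ 3.0 units.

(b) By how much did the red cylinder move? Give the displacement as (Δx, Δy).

(0.9, 2.1)

From the two frames, the red cylinder sits at roughly (8.8, 3.5) before and (9.7, 5.6) after.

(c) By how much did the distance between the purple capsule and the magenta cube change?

-2.6

They were about 10.3 units apart before and 7.7 after — 2.6 units closer together.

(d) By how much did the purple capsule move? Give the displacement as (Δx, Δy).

(3.0, 0.6)

The purple capsule was at about (4.1, 6.7) and moved to about (7.1, 7.3).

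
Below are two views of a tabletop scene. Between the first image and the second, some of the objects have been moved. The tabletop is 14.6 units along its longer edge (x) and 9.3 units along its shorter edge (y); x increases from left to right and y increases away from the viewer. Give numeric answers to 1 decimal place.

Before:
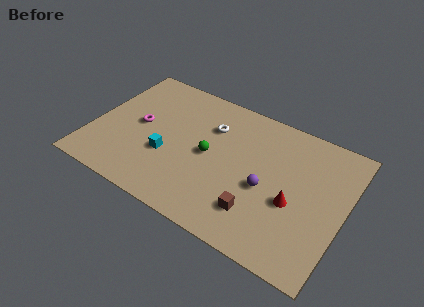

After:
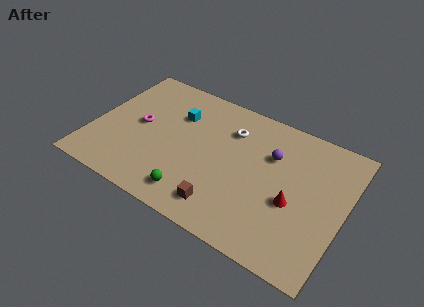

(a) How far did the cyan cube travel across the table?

3.1

The cyan cube was near (4.5, 3.4) before and (4.6, 6.5) after, so it travelled √(0.1² + 3.1²) ≈ 3.1 units.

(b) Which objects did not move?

the magenta torus and the red cone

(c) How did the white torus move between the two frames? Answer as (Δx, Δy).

(1.1, 0.3)

The white torus started near (6.6, 6.6) and ended near (7.7, 6.9).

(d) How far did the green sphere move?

3.1

The green sphere was near (6.8, 4.6) before and (6.4, 1.5) after, so it travelled √(0.4² + 3.1²) ≈ 3.1 units.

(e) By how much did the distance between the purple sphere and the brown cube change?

+3.3

They were about 1.8 units apart before and 5.1 after — 3.3 units further apart.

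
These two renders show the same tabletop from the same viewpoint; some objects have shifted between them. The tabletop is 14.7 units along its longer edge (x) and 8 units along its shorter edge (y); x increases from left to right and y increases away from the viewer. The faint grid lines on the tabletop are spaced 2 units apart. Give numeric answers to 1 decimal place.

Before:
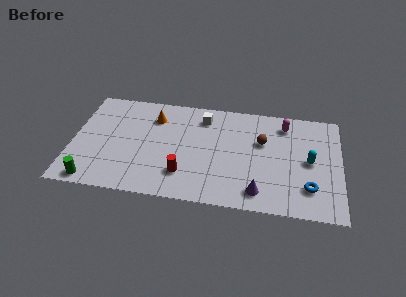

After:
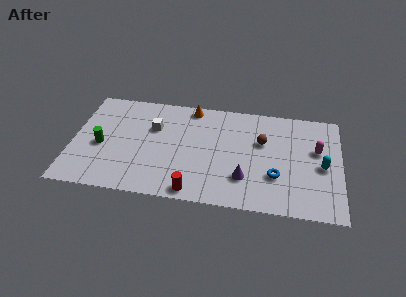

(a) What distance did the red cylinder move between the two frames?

1.3

The red cylinder moved from about (6.2, 2.0) to (6.8, 0.8), a distance of √(0.6² + 1.2²) ≈ 1.3.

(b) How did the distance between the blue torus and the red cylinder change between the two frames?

-2.0

They were about 6.8 units apart before and 4.8 after — 2.0 units closer together.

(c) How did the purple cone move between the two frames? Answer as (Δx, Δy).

(-0.8, 0.9)

From the two frames, the purple cone sits at roughly (10.3, 1.3) before and (9.5, 2.2) after.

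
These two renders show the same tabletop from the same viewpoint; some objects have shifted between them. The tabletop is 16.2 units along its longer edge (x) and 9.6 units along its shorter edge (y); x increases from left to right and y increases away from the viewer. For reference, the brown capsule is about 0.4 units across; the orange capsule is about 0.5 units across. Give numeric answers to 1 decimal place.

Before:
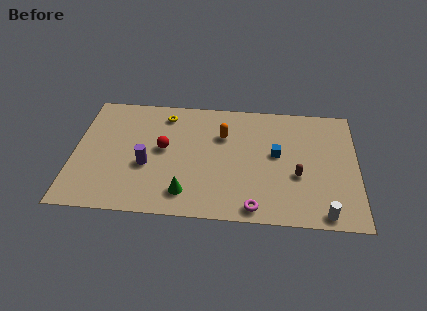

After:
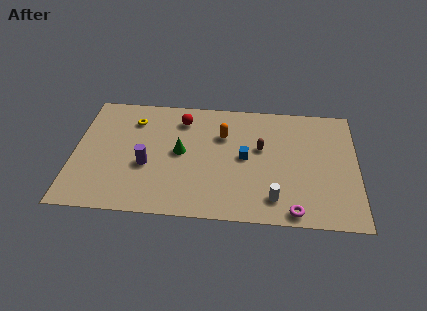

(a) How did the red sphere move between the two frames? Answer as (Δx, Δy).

(1.0, 2.5)

From the two frames, the red sphere sits at roughly (5.1, 5.2) before and (6.1, 7.7) after.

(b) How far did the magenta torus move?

2.2

The magenta torus moved from about (10.4, 1.0) to (12.6, 0.9), a distance of √(2.2² + 0.1²) ≈ 2.2.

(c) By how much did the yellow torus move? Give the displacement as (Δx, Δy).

(-1.8, -0.6)

The yellow torus was at about (5.1, 8.0) and moved to about (3.3, 7.4).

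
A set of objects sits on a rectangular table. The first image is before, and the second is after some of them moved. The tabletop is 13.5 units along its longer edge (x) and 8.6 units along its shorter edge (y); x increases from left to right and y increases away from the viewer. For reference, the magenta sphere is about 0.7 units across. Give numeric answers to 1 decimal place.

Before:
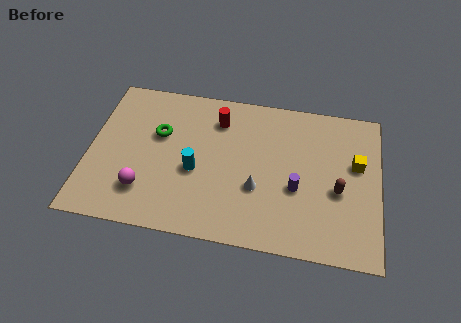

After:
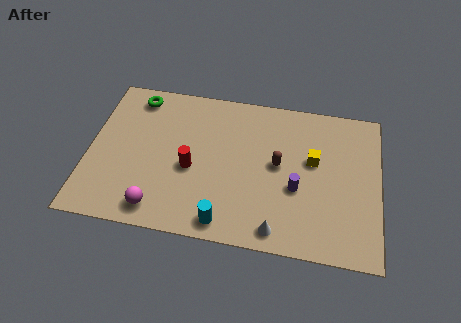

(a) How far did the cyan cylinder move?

3.0

From (5.0, 3.6) to (6.5, 1.0), the cyan cylinder covered √(1.5² + 2.6²) ≈ 3.0 units.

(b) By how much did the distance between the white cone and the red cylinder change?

+0.8

They were about 4.1 units apart before and 4.9 after — 0.8 units further apart.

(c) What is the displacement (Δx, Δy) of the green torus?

(-1.2, 2.0)

The green torus started near (3.2, 5.4) and ended near (2.0, 7.4).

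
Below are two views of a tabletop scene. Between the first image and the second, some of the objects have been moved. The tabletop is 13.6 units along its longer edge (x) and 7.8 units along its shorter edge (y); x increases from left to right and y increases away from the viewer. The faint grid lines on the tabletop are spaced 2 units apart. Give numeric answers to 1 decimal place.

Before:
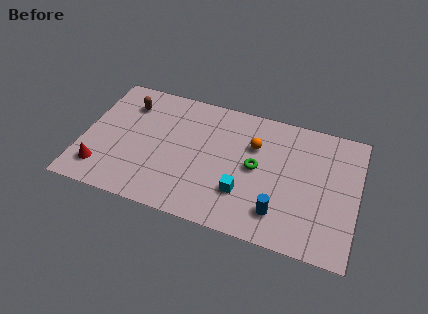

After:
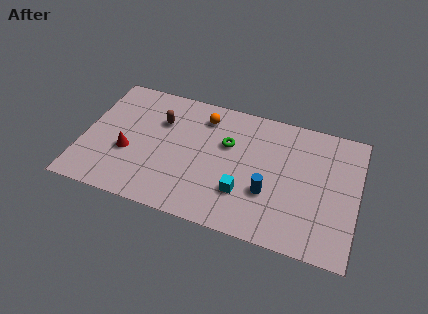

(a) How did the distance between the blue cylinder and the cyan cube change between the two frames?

-0.6

The distance was about 1.9 in the first image and 1.3 in the second, so they moved 0.6 units closer together.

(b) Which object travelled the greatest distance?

the orange sphere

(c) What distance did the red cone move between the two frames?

1.8

The red cone moved from about (1.1, 1.6) to (2.3, 3.0), a distance of √(1.2² + 1.4²) ≈ 1.8.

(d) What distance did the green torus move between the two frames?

1.8

The green torus moved from about (8.6, 4.0) to (7.1, 5.0), a distance of √(1.5² + 1.0²) ≈ 1.8.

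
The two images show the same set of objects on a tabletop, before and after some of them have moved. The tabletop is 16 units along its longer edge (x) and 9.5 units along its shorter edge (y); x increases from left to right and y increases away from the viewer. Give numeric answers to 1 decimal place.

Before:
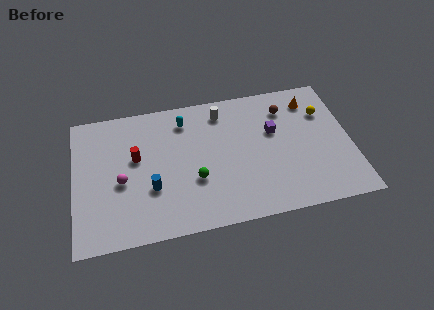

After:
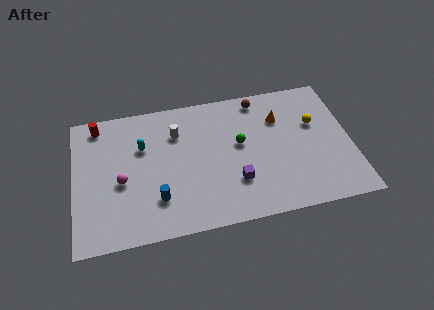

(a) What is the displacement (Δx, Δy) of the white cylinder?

(-2.7, -1.0)

The white cylinder was at about (8.7, 7.9) and moved to about (6.0, 6.9).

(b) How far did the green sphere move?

3.4

The green sphere moved from about (6.9, 3.4) to (9.6, 5.4), a distance of √(2.7² + 2.0²) ≈ 3.4.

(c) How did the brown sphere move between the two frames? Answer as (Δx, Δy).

(-1.5, 1.0)

The brown sphere was at about (12.4, 7.4) and moved to about (10.9, 8.4).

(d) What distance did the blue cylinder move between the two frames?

0.9

The blue cylinder was near (4.4, 3.3) before and (4.7, 2.5) after, so it travelled √(0.3² + 0.8²) ≈ 0.9 units.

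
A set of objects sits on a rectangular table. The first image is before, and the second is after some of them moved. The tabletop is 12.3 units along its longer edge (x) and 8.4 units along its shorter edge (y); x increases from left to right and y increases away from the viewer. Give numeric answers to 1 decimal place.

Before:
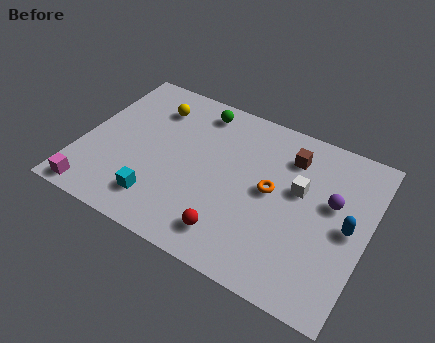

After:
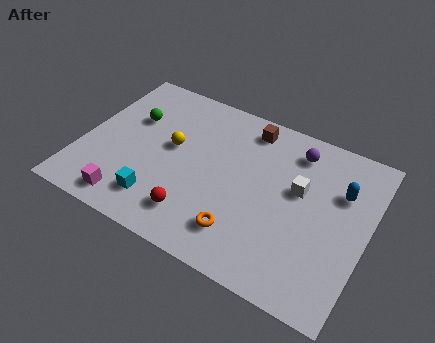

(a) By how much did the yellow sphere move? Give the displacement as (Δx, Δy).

(1.1, -1.8)

The yellow sphere started near (2.7, 6.5) and ended near (3.8, 4.7).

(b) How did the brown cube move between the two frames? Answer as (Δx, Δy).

(-1.9, 0.7)

The brown cube was at about (8.7, 6.5) and moved to about (6.8, 7.2).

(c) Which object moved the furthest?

the green sphere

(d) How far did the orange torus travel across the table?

2.8

The orange torus moved from about (8.2, 4.4) to (7.3, 1.8), a distance of √(0.9² + 2.6²) ≈ 2.8.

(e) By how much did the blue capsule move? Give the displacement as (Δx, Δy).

(-0.5, 1.6)

From the two frames, the blue capsule sits at roughly (11.5, 4.1) before and (11.0, 5.7) after.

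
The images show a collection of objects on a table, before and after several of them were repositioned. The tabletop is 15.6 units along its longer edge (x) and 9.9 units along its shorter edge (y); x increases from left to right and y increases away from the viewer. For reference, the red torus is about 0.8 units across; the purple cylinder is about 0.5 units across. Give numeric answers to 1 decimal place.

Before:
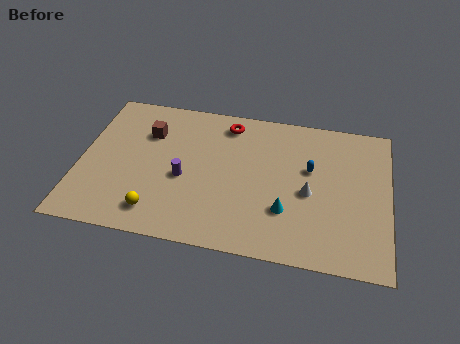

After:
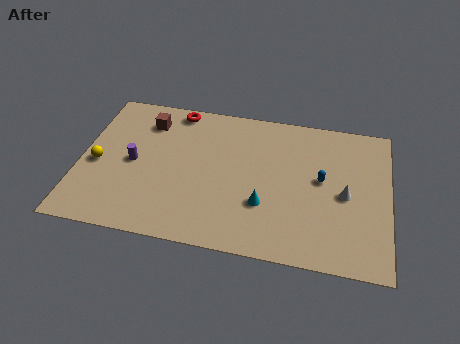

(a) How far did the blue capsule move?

0.8

The blue capsule moved from about (11.6, 6.0) to (12.2, 5.4), a distance of √(0.6² + 0.6²) ≈ 0.8.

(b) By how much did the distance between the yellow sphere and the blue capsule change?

+2.7

The distance was about 8.6 in the first image and 11.3 in the second, so they moved 2.7 units further apart.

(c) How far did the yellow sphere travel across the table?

4.2

The yellow sphere was near (4.1, 1.7) before and (0.9, 4.4) after, so it travelled √(3.2² + 2.7²) ≈ 4.2 units.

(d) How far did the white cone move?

1.8

From (11.6, 4.4) to (13.4, 4.6), the white cone covered √(1.8² + 0.2²) ≈ 1.8 units.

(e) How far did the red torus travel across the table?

2.7

The red torus was near (7.3, 8.4) before and (4.6, 8.9) after, so it travelled √(2.7² + 0.5²) ≈ 2.7 units.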